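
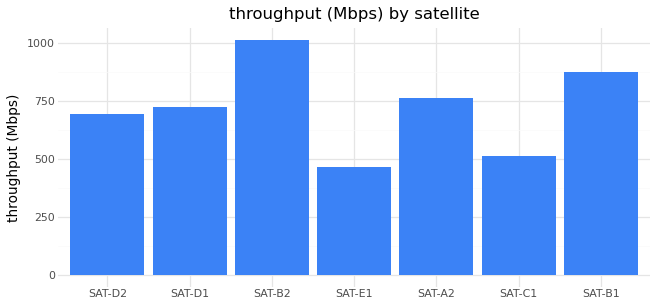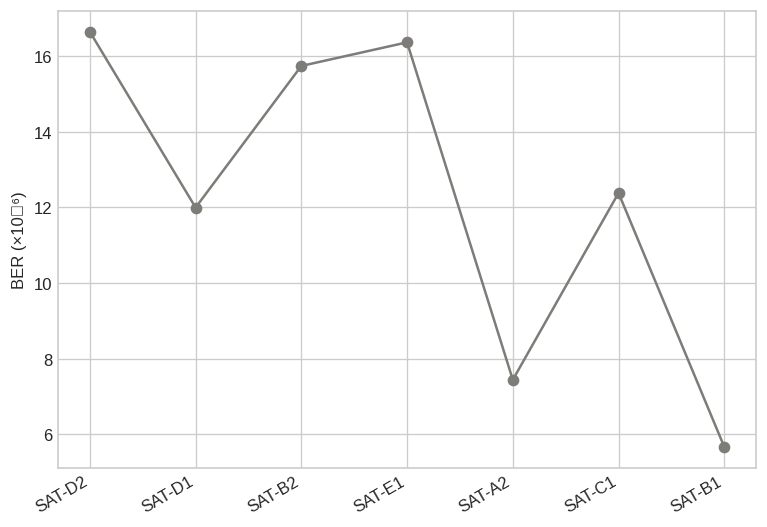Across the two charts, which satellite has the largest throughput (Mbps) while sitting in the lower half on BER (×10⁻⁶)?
SAT-B1

Chart 2 median BER (×10⁻⁶) ≈ 12; below-median satellites: SAT-D1, SAT-A2, SAT-B1. Among those, SAT-B1 has the highest throughput (Mbps) (≈ 900).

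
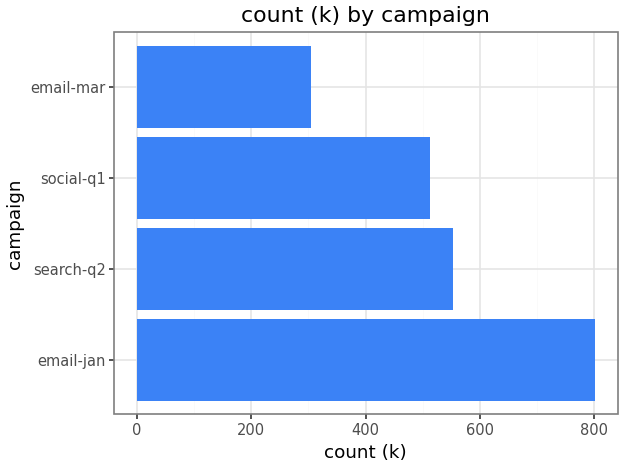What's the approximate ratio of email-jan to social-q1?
≈ 1.6×

email-jan ≈ 800, social-q1 ≈ 500; 800/500 ≈ 1.6.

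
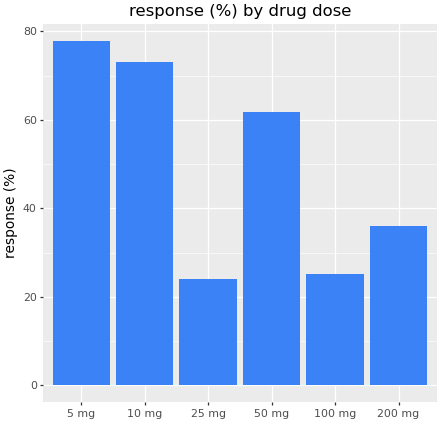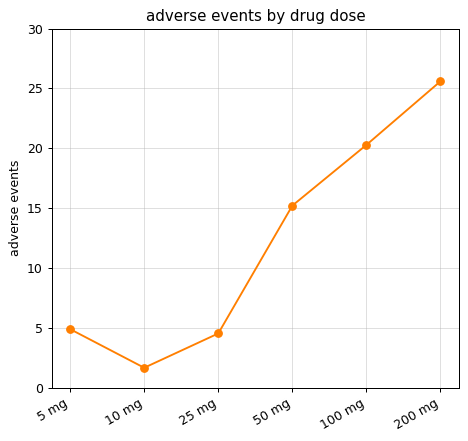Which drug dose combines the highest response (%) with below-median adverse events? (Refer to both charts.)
5 mg

Chart 2 median adverse events ≈ 10; below-median drug doses: 5 mg, 10 mg, 25 mg. Among those, 5 mg has the highest response (%) (≈ 80).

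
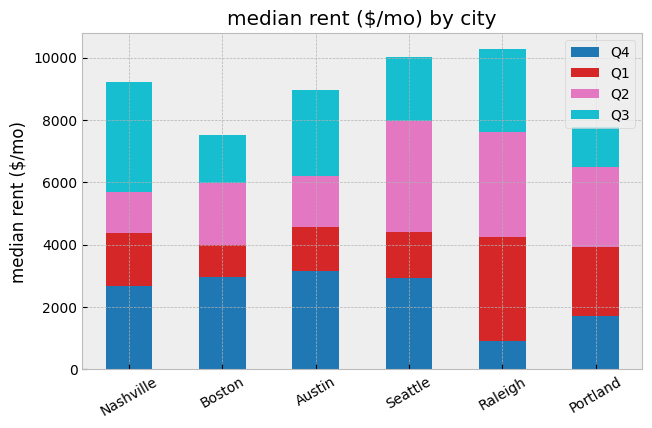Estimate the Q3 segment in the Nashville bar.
Q3 top ≈ 9000, bottom ≈ 6000; segment ≈ 3000.

≈ 3000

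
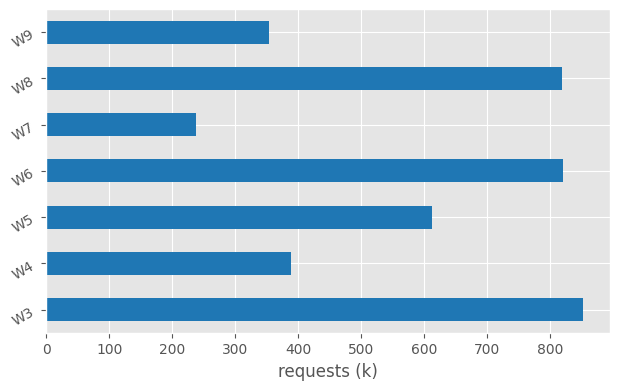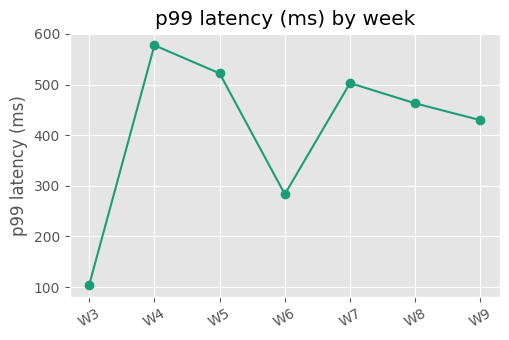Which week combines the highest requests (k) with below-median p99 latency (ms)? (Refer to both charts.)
W3

Chart 2 median p99 latency (ms) ≈ 500; below-median weeks: W3, W6, W9. Among those, W3 has the highest requests (k) (≈ 900).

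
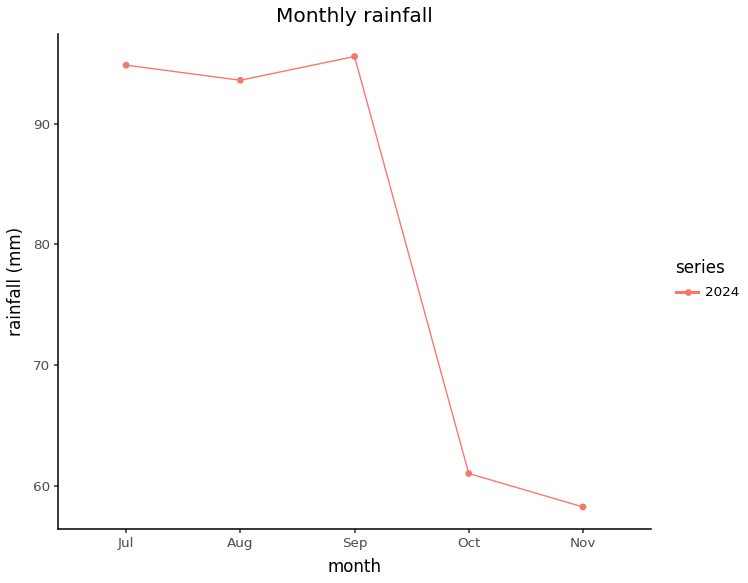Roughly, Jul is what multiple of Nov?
Jul ≈ 95, Nov ≈ 60; 95/60 ≈ 1.58.

≈ 1.58×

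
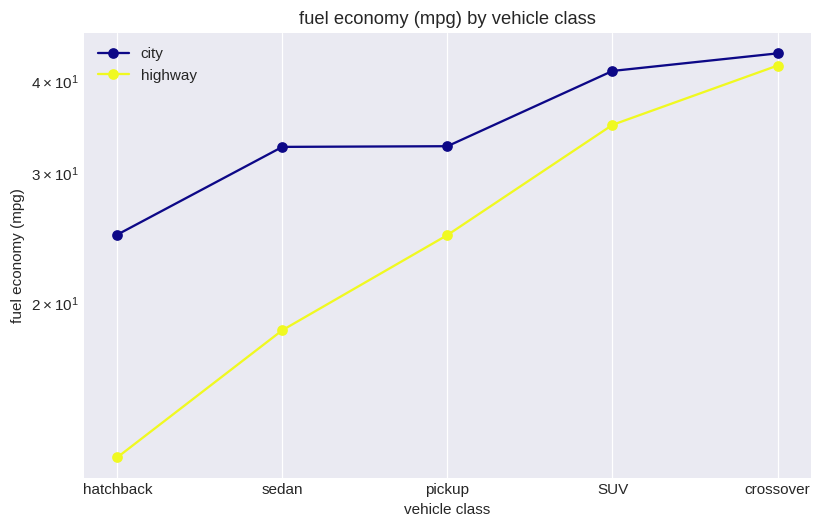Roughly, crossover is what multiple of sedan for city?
crossover ≈ 45, sedan ≈ 35; 45/35 ≈ 1.29.

≈ 1.29×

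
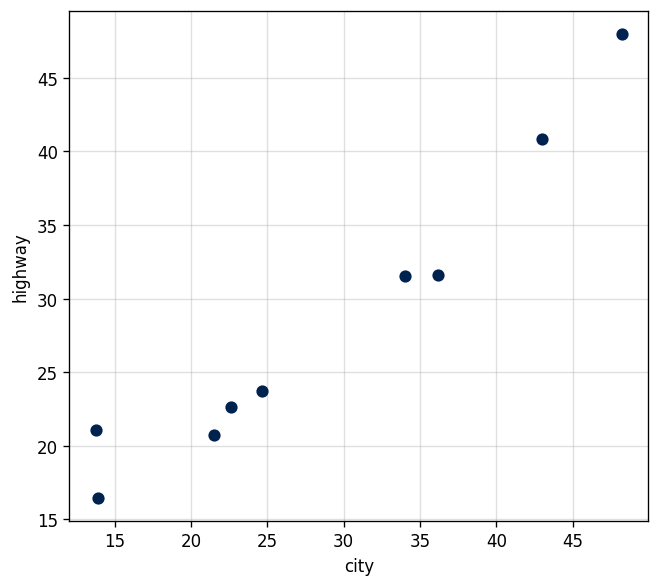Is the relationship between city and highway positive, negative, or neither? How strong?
positive, strong

Points are positively correlated; strong (|r| ≈ 1.0).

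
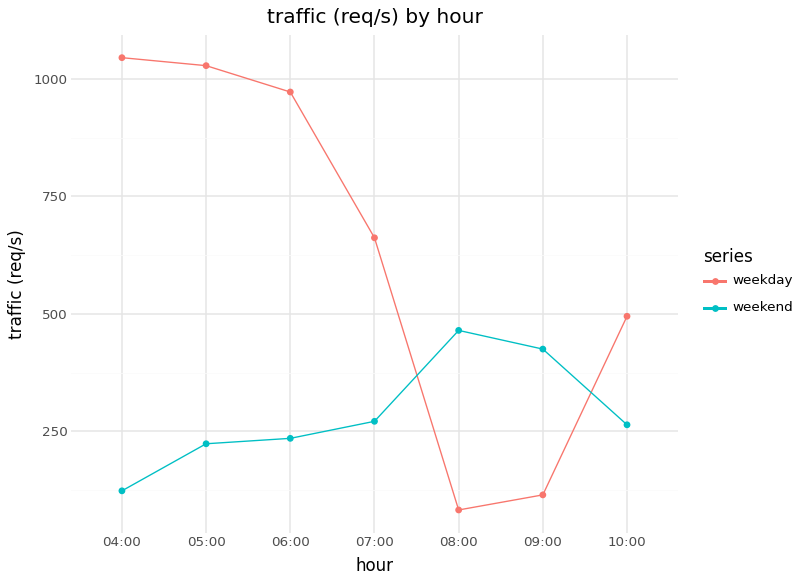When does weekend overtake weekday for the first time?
07:00: weekend ≈ 300 vs weekday ≈ 700 (not yet); 08:00: weekend ≈ 500 vs weekday ≈ 100 (first crossover).

08:00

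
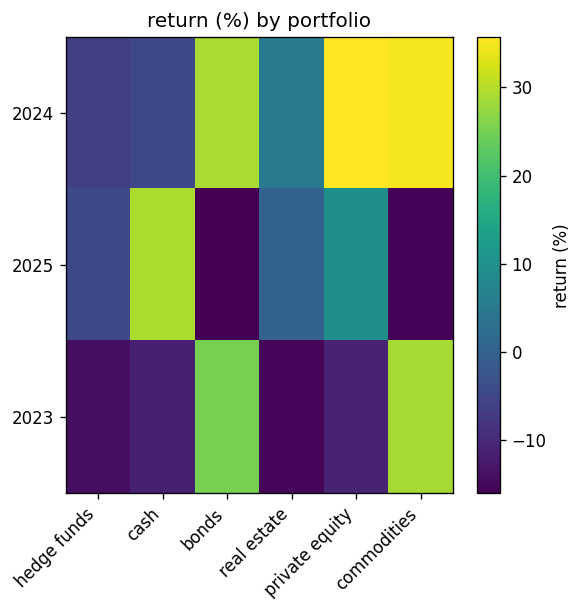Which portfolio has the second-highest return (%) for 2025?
private equity

Top 3 for 2025: cash ≈ 30, private equity ≈ 10, real estate ≈ 0.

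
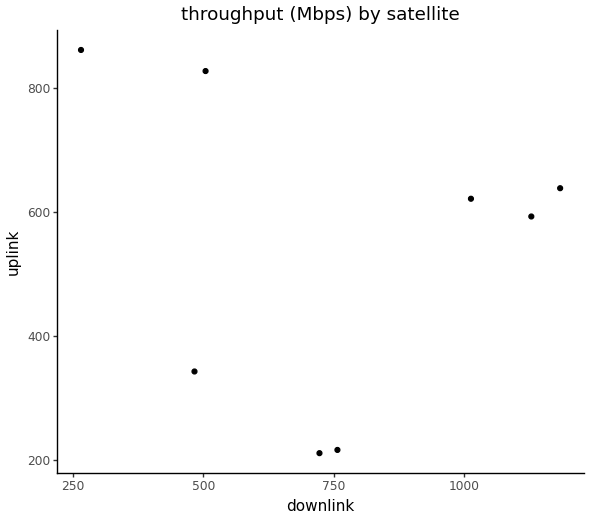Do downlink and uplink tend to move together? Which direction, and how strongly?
no clear correlation

Points are roughly uncorrelated; weak (|r| ≈ 0.1).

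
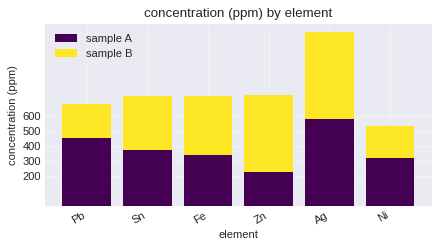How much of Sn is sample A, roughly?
sample A top ≈ 400, bottom ≈ 0; segment ≈ 400.

≈ 400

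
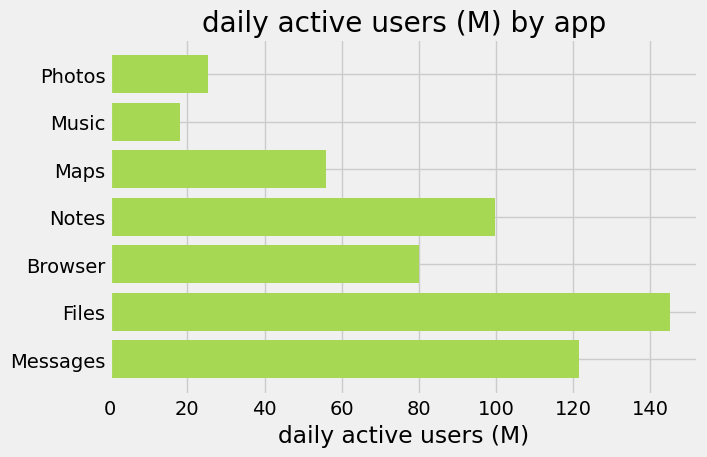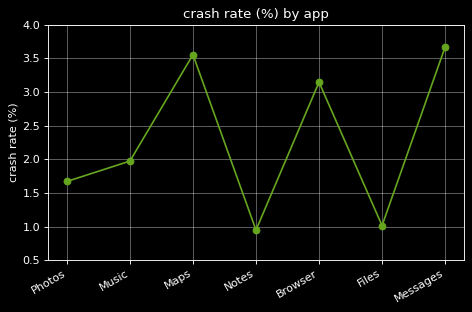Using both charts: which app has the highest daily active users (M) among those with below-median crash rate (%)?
Chart 2 median crash rate (%) ≈ 2; below-median apps: Photos, Notes, Files. Among those, Files has the highest daily active users (M) (≈ 140).

Files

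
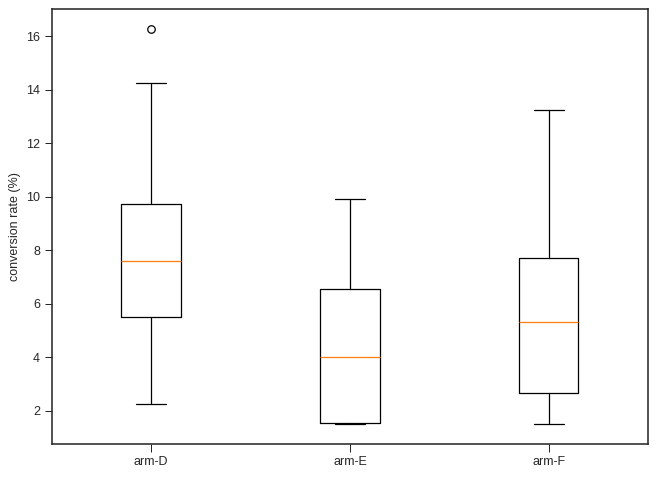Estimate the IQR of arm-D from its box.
≈ 4.0

Q3 ≈ 9.5, Q1 ≈ 5.5; IQR ≈ 4.0.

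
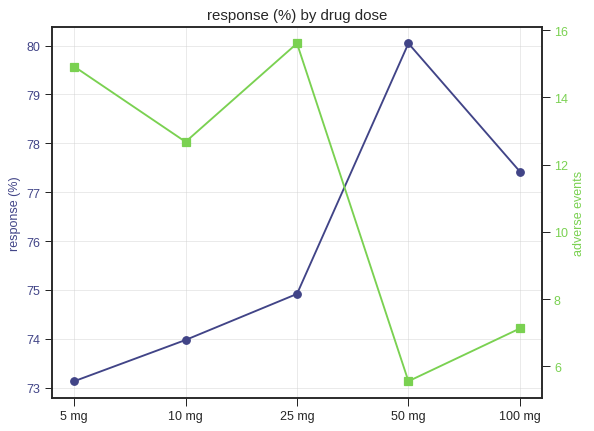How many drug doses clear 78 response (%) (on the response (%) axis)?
1

Above 78: 50 mg.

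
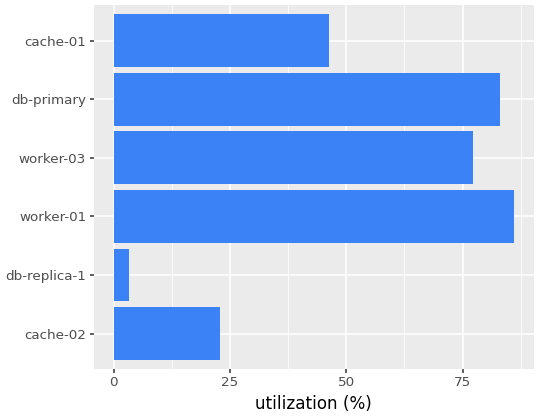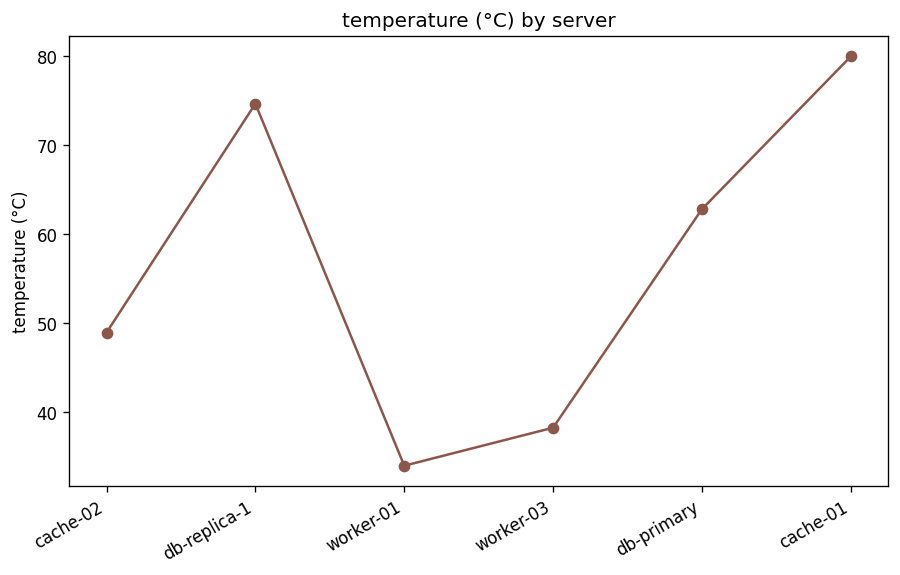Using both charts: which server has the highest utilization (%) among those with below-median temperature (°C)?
Chart 2 median temperature (°C) ≈ 60; below-median servers: cache-02, worker-01, worker-03. Among those, worker-01 has the highest utilization (%) (≈ 90).

worker-01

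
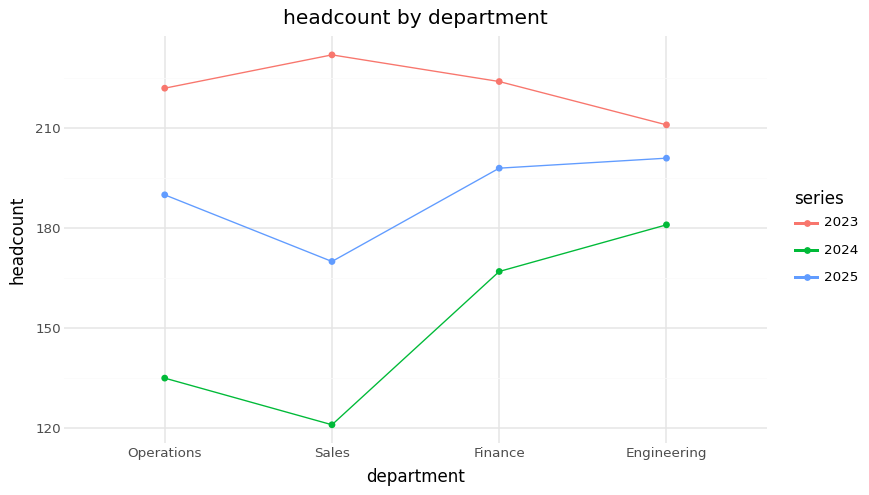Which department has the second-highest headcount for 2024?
Finance

Top 3 for 2024: Engineering ≈ 180, Finance ≈ 170, Operations ≈ 140.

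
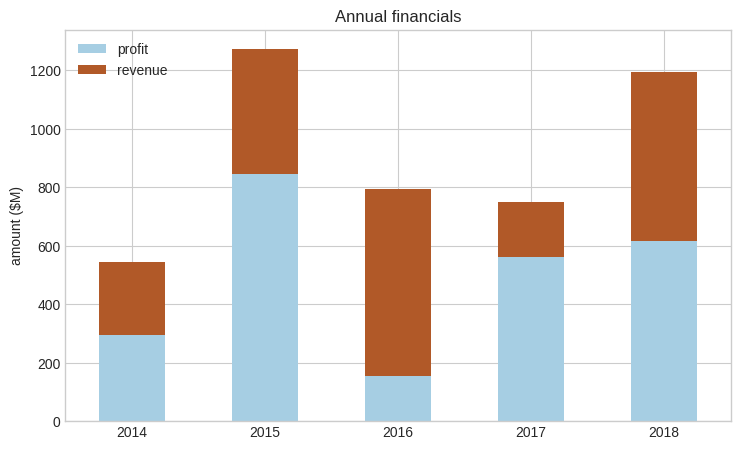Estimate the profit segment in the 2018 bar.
≈ 600

profit top ≈ 600, bottom ≈ 0; segment ≈ 600.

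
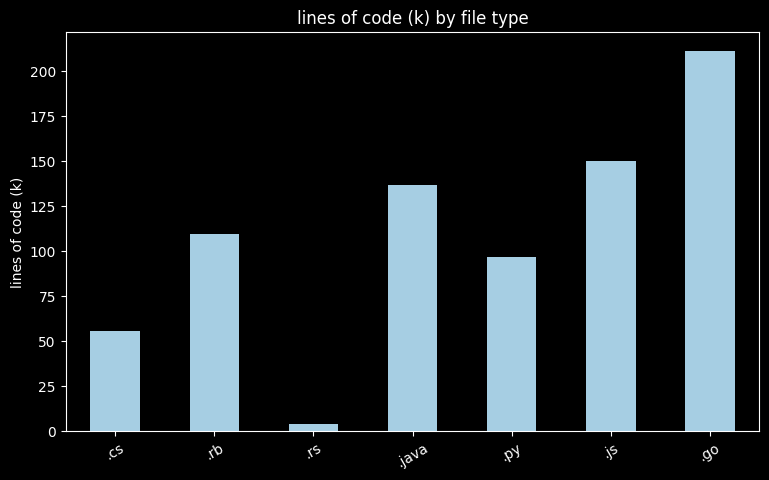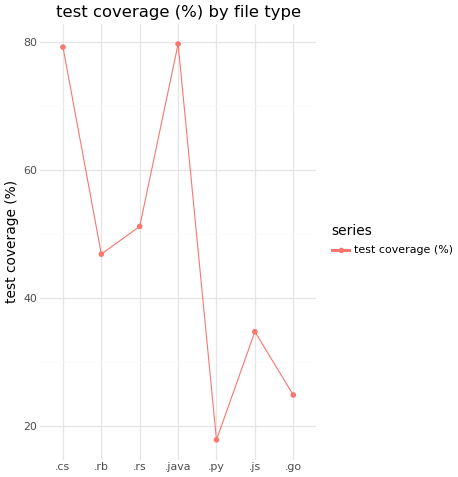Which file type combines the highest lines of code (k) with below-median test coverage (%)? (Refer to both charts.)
.go

Chart 2 median test coverage (%) ≈ 50; below-median file types: .py, .js, .go. Among those, .go has the highest lines of code (k) (≈ 220).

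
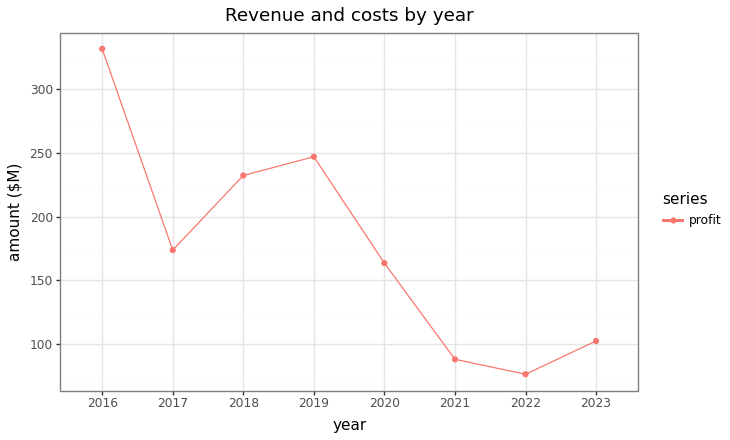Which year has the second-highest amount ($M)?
2019

Top 3: 2016 ≈ 325, 2019 ≈ 250, 2018 ≈ 225.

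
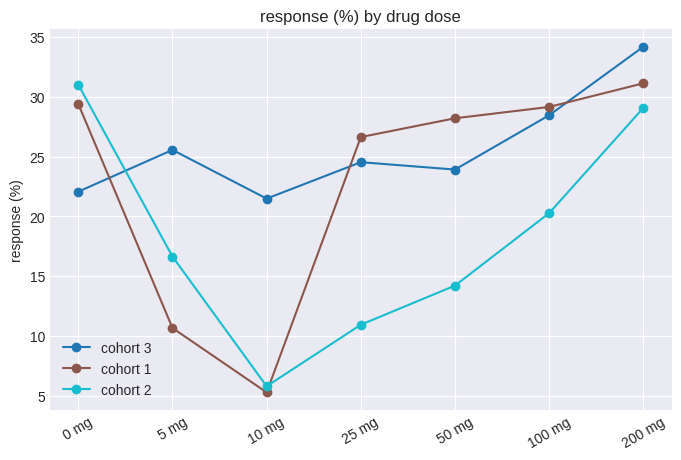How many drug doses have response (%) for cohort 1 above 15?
5

Above 15: 0 mg, 25 mg, 50 mg, 100 mg, 200 mg.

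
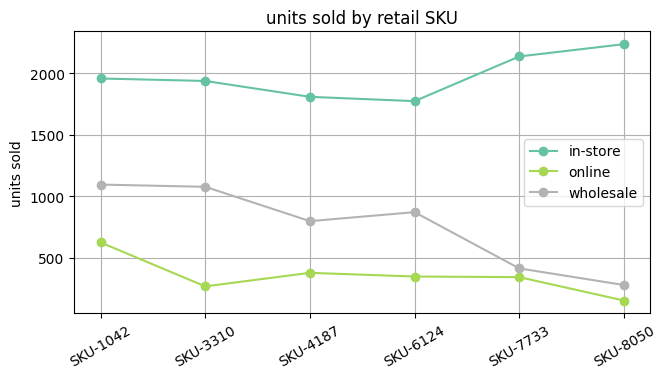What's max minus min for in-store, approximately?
Max SKU-8050 ≈ 2200, min SKU-6124 ≈ 1800; range ≈ 400.

≈ 400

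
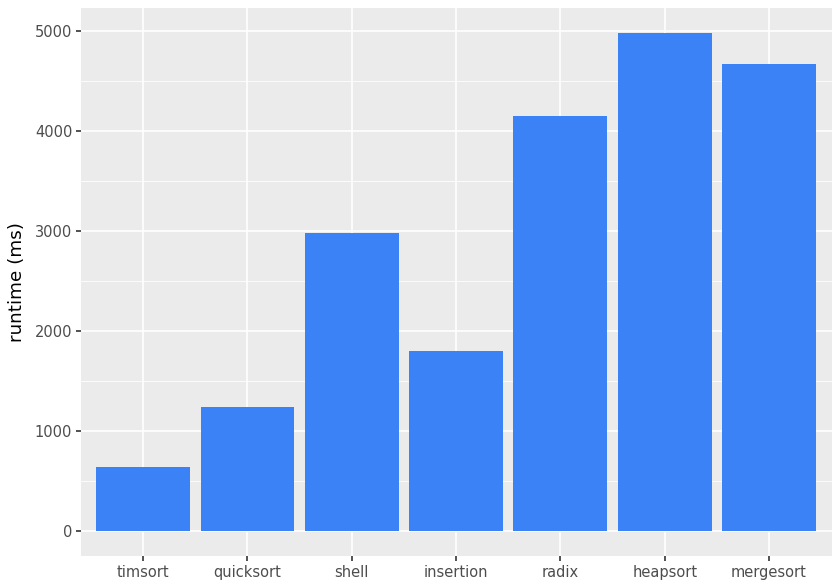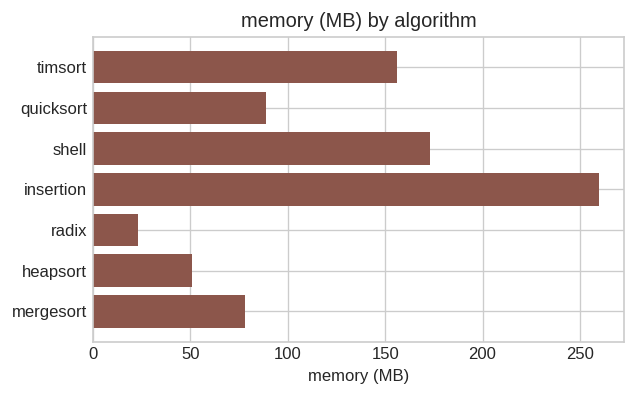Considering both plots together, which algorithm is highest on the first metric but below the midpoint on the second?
Chart 2 median memory (MB) ≈ 100; below-median algorithms: radix, heapsort, mergesort. Among those, heapsort has the highest runtime (ms) (≈ 5000).

heapsort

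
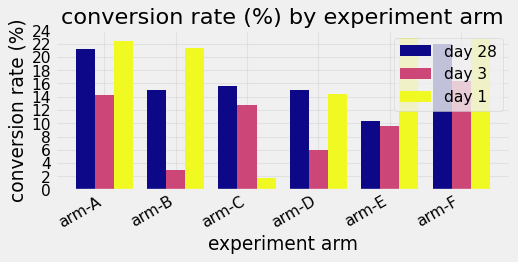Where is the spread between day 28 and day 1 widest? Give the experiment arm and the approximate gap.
arm-C: day 28 ≈ 16, day 1 ≈ 2 → gap ≈ 14. Next-largest (arm-E) is only ≈ 12.

arm-C, ≈ 14 %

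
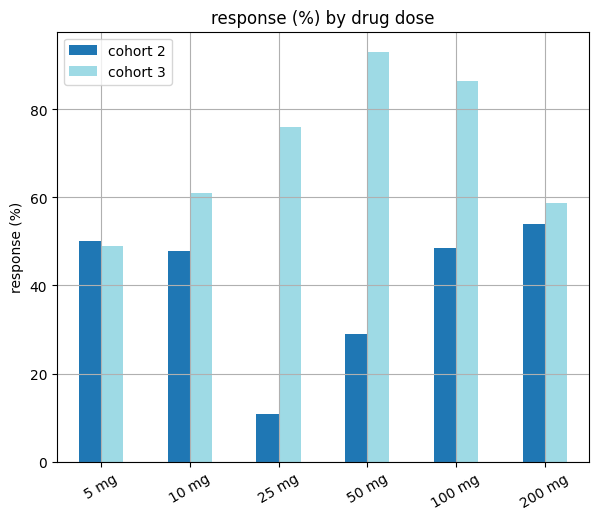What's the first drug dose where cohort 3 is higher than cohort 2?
5 mg: cohort 3 ≈ 50 vs cohort 2 ≈ 50 (not yet); 10 mg: cohort 3 ≈ 60 vs cohort 2 ≈ 50 (first crossover).

10 mg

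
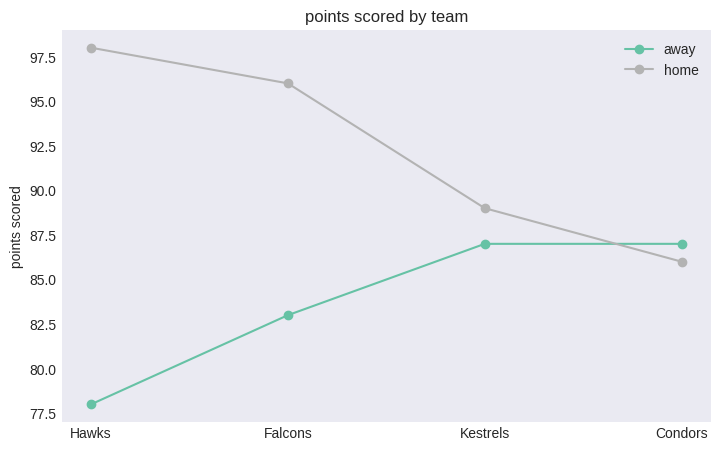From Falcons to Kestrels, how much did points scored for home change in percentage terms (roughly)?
≈ -8.3%

Falcons ≈ 96, Kestrels ≈ 88; (88 − 96) / 96 ≈ -8.3%.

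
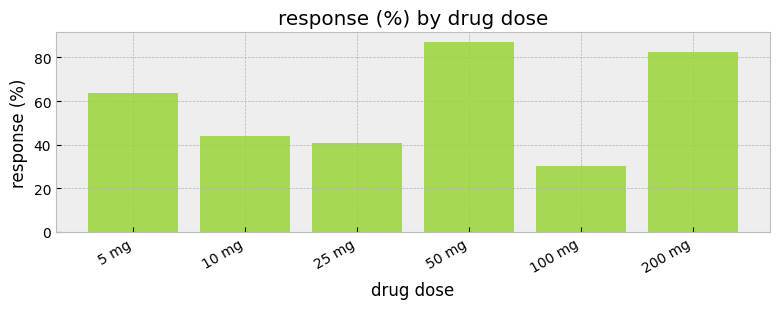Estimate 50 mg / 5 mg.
≈ 1.5×

50 mg ≈ 90, 5 mg ≈ 60; 90/60 ≈ 1.5.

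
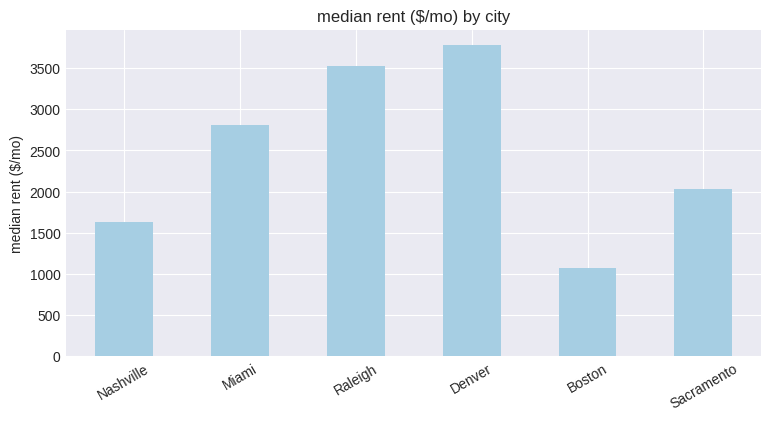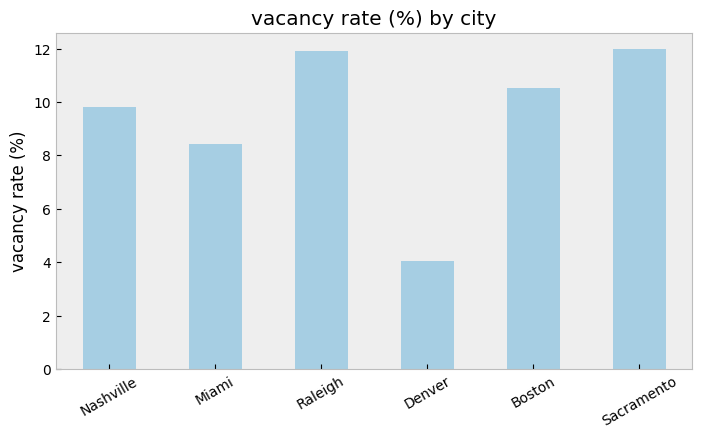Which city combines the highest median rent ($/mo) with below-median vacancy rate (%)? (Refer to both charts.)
Denver

Chart 2 median vacancy rate (%) ≈ 10; below-median cities: Nashville, Miami, Denver. Among those, Denver has the highest median rent ($/mo) (≈ 4000).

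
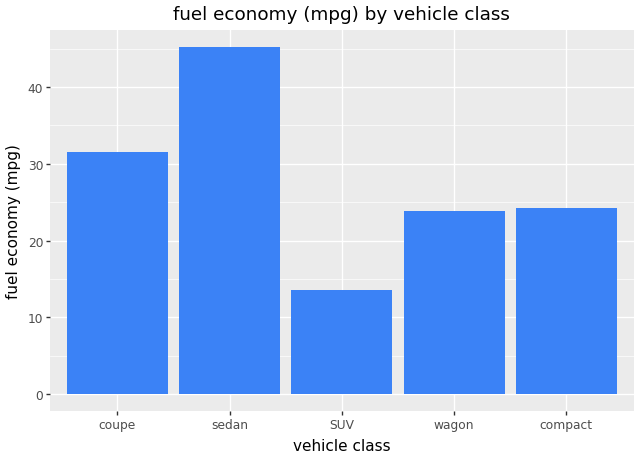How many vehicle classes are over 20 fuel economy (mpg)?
Above 20: coupe, sedan, wagon, compact.

4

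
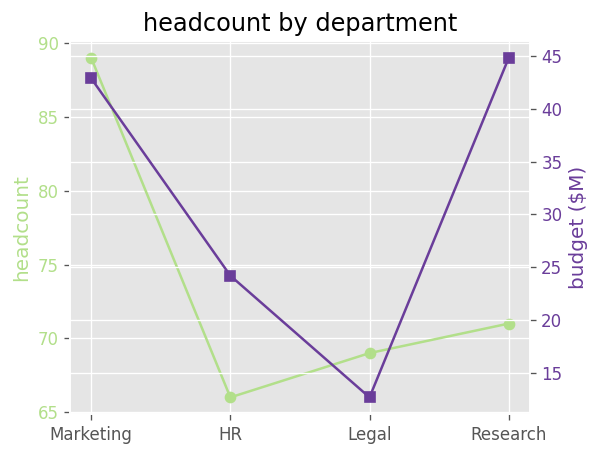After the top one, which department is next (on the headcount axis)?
Top 3 (on the headcount axis): Marketing ≈ 88, Research ≈ 72, Legal ≈ 68.

Research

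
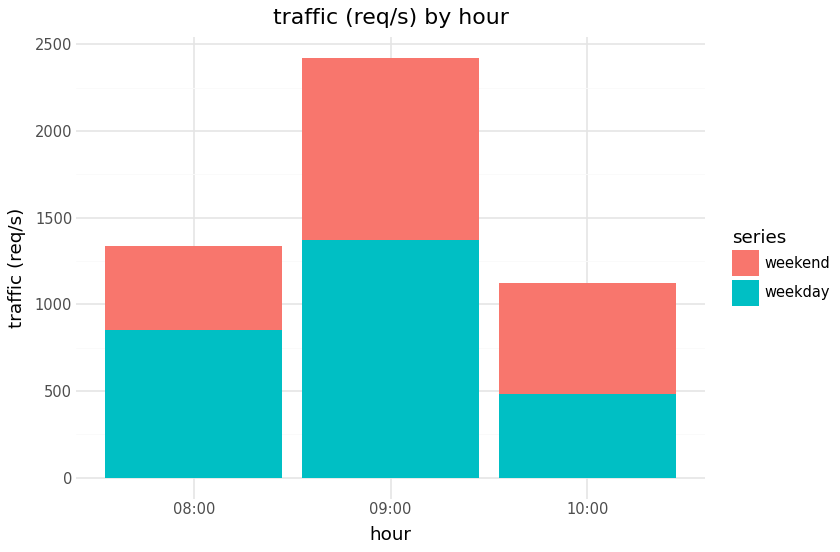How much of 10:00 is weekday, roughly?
weekday top ≈ 500, bottom ≈ 0; segment ≈ 500.

≈ 500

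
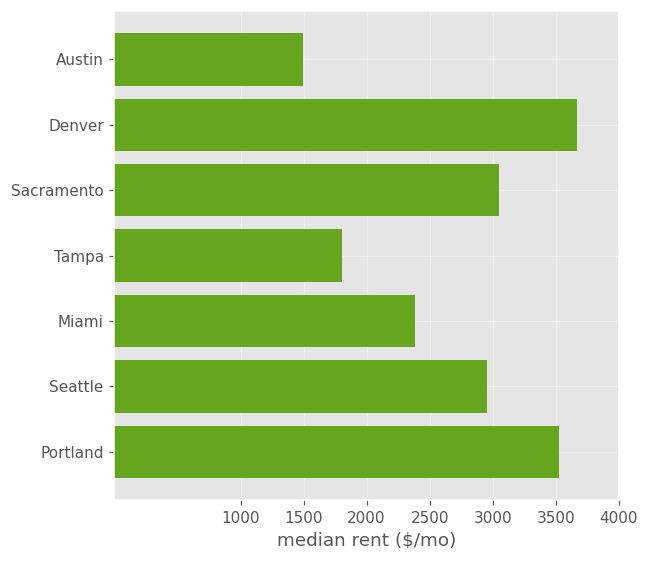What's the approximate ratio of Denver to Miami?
≈ 1.4×

Denver ≈ 3500, Miami ≈ 2500; 3500/2500 ≈ 1.4.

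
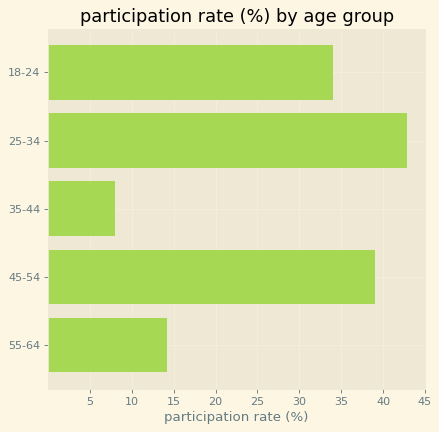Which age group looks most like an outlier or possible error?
35-44 ≈ 10; the rest sit between ≈ 15 and ≈ 45.

35-44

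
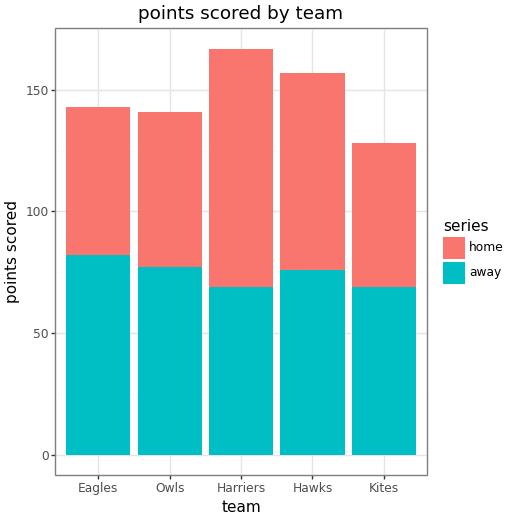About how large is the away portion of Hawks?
≈ 80

away top ≈ 80, bottom ≈ 0; segment ≈ 80.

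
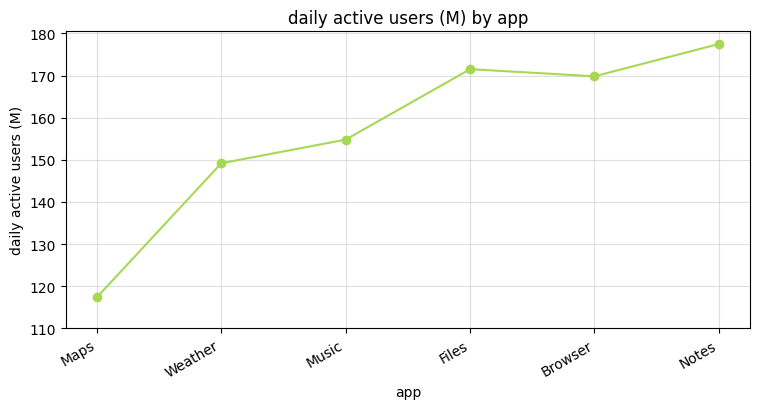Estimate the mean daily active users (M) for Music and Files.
(150 + 170) / 2 ≈ 160.

≈ 160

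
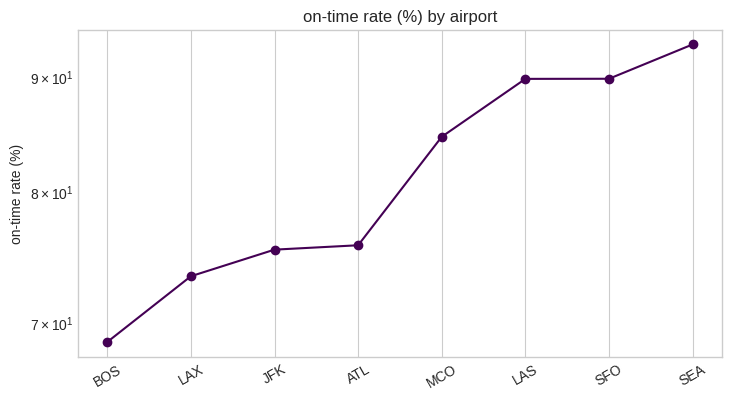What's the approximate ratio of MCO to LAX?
≈ 1.13×

MCO ≈ 85, LAX ≈ 75; 85/75 ≈ 1.13.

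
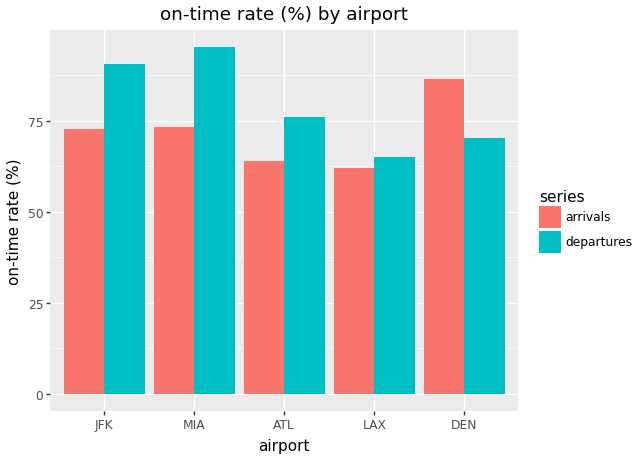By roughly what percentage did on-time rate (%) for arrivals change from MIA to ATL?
≈ -14.3%

MIA ≈ 70, ATL ≈ 60; (60 − 70) / 70 ≈ -14.3%.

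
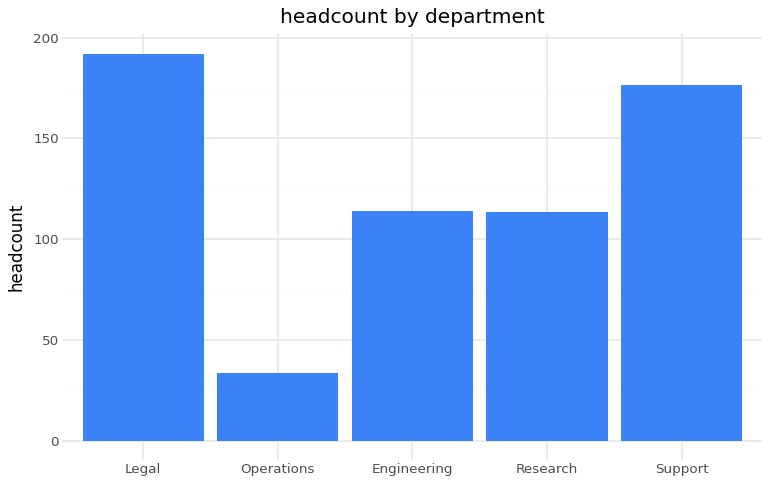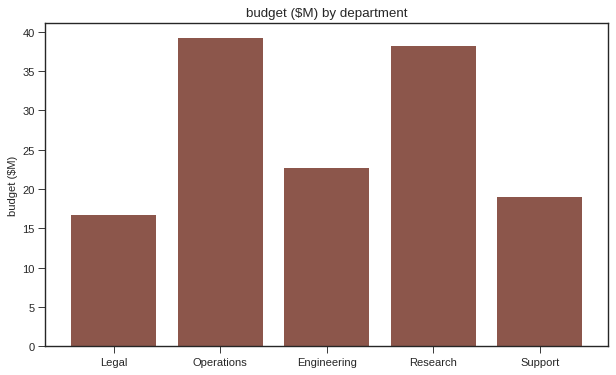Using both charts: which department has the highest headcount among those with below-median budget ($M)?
Chart 2 median budget ($M) ≈ 25; below-median departments: Legal, Support. Among those, Legal has the highest headcount (≈ 200).

Legal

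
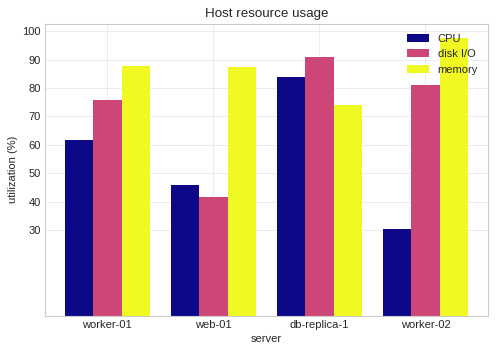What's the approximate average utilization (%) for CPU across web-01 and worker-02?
≈ 40

(50 + 30) / 2 ≈ 40.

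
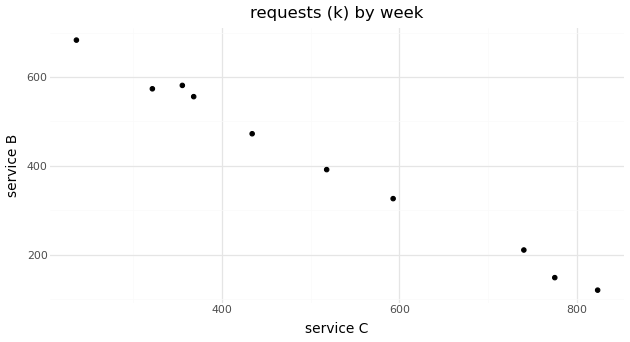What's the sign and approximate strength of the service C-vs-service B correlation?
negative, strong

Points are negatively correlated; strong (|r| ≈ 1.0).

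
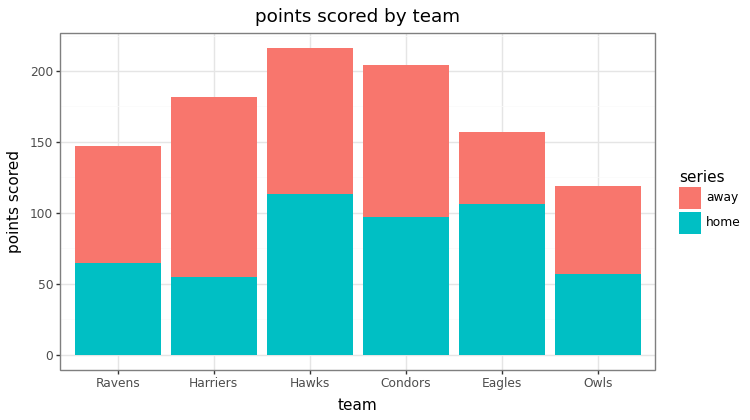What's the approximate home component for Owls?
home top ≈ 60, bottom ≈ 0; segment ≈ 60.

≈ 60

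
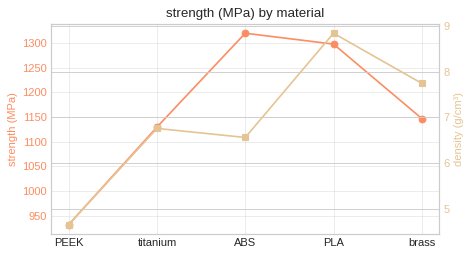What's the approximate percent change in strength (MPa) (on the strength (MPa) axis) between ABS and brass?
≈ -11.5%

ABS ≈ 1300, brass ≈ 1150; (1150 − 1300) / 1300 ≈ -11.5%.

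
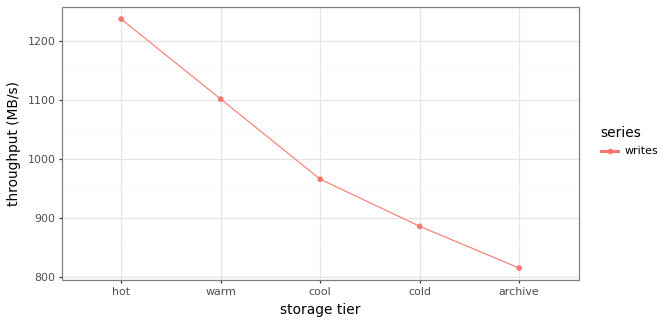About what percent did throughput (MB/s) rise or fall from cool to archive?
≈ -15.8%

cool ≈ 950, archive ≈ 800; (800 − 950) / 950 ≈ -15.8%.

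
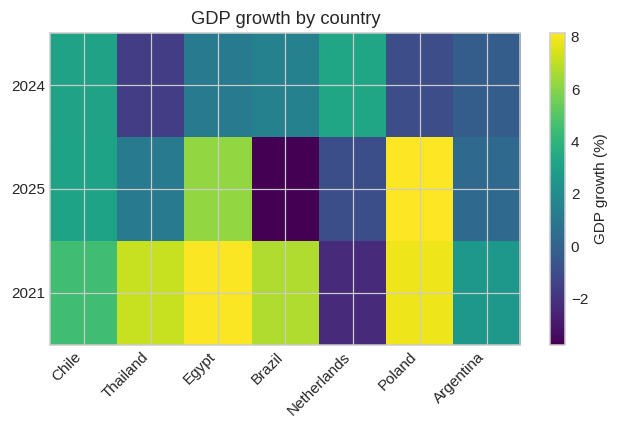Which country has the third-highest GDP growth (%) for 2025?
Chile

Top 4 for 2025: Poland ≈ 8, Egypt ≈ 6, Chile ≈ 3, Thailand ≈ 1.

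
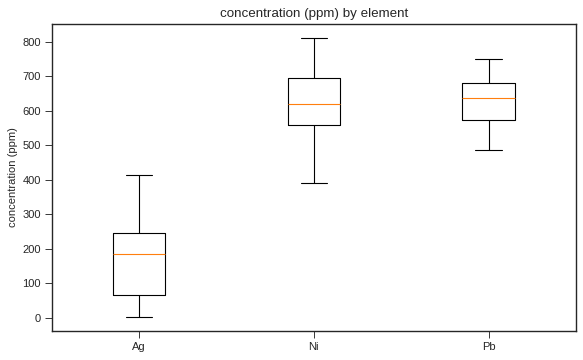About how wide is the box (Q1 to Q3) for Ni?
Q3 ≈ 700, Q1 ≈ 550; IQR ≈ 150.

≈ 150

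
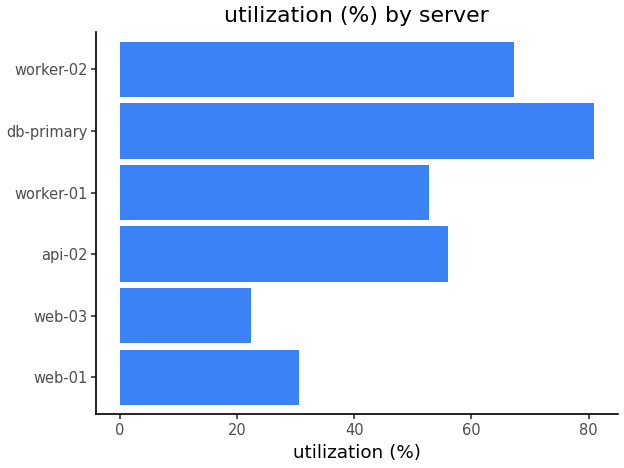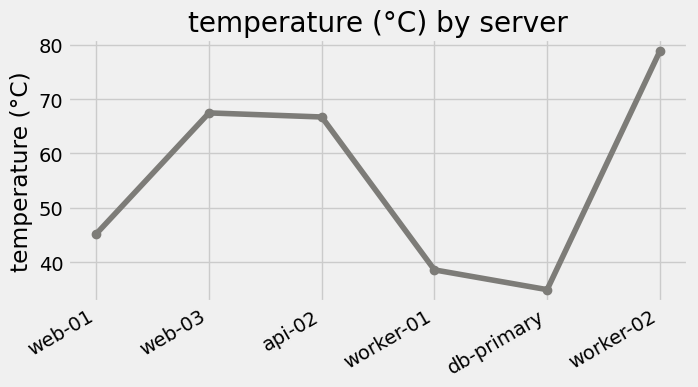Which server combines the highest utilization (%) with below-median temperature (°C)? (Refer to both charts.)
Chart 2 median temperature (°C) ≈ 60; below-median servers: web-01, worker-01, db-primary. Among those, db-primary has the highest utilization (%) (≈ 80).

db-primary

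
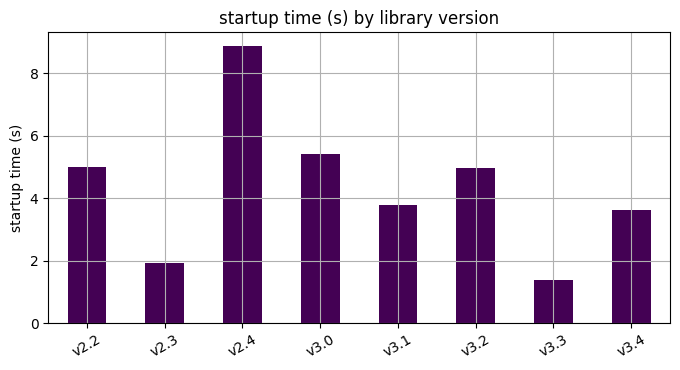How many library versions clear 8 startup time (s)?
1

Above 8: v2.4.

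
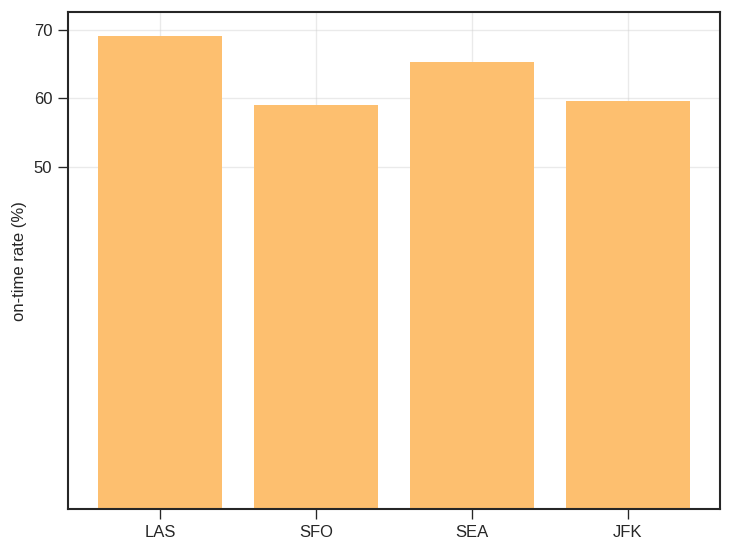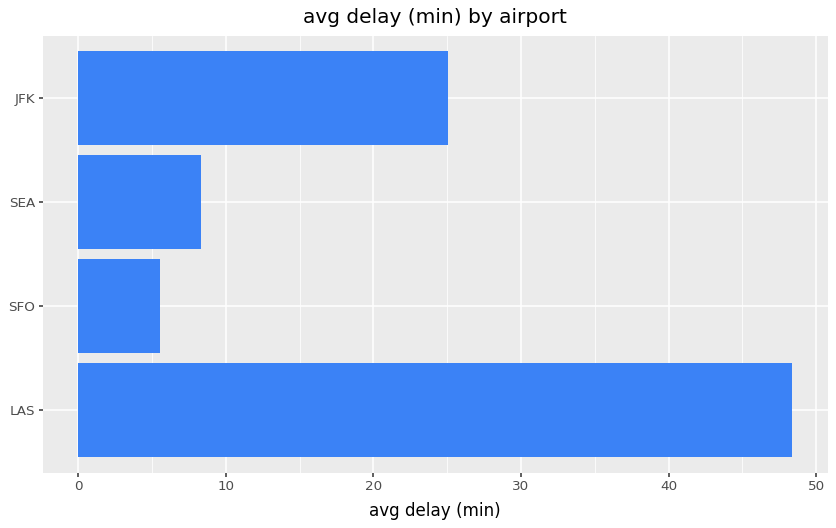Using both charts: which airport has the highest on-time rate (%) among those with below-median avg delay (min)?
SEA

Chart 2 median avg delay (min) ≈ 15; below-median airports: SFO, SEA. Among those, SEA has the highest on-time rate (%) (≈ 70).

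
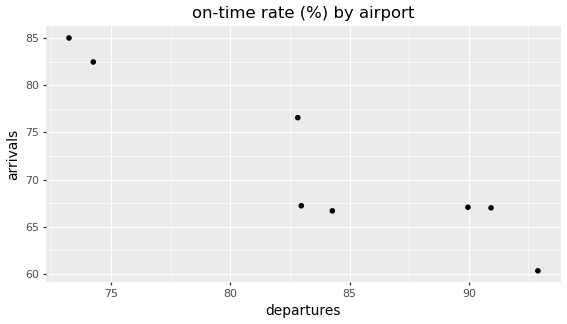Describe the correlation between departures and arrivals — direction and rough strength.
Points are negatively correlated; strong (|r| ≈ 0.9).

negative, strong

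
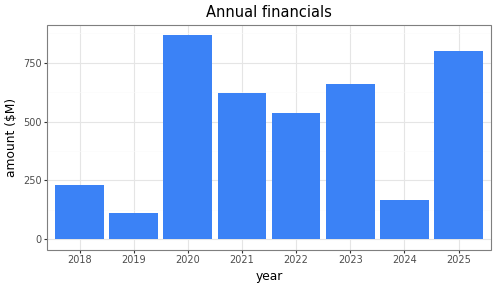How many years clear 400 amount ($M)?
5

Above 400: 2020, 2021, 2022, 2023, 2025.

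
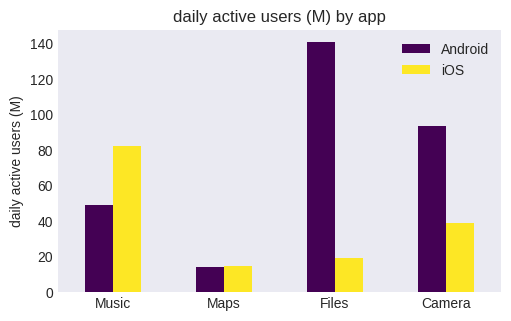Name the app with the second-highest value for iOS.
Top 3 for iOS: Music ≈ 80, Camera ≈ 40, Files ≈ 20.

Camera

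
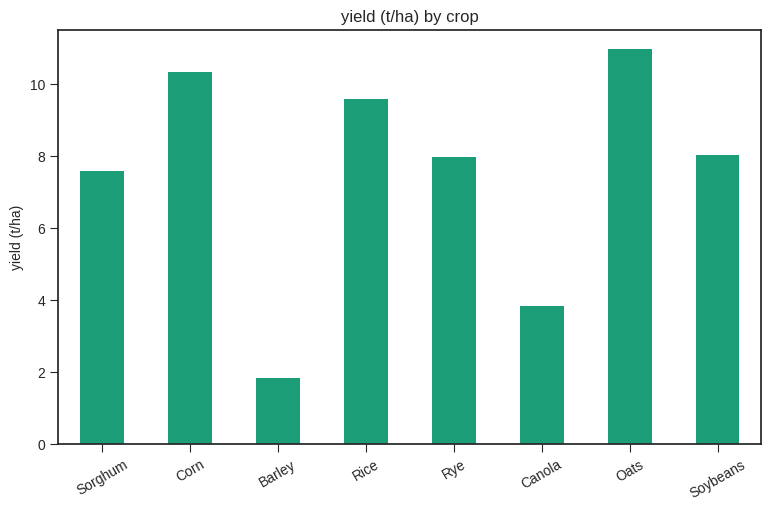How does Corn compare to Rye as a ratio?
Corn ≈ 10, Rye ≈ 8; 10/8 ≈ 1.25.

≈ 1.25×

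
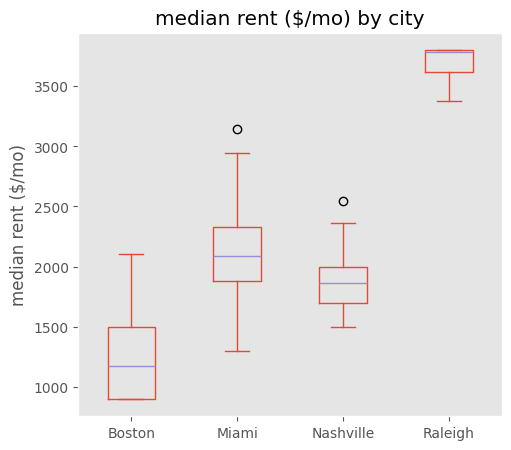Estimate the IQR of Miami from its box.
≈ 500

Q3 ≈ 2500, Q1 ≈ 2000; IQR ≈ 500.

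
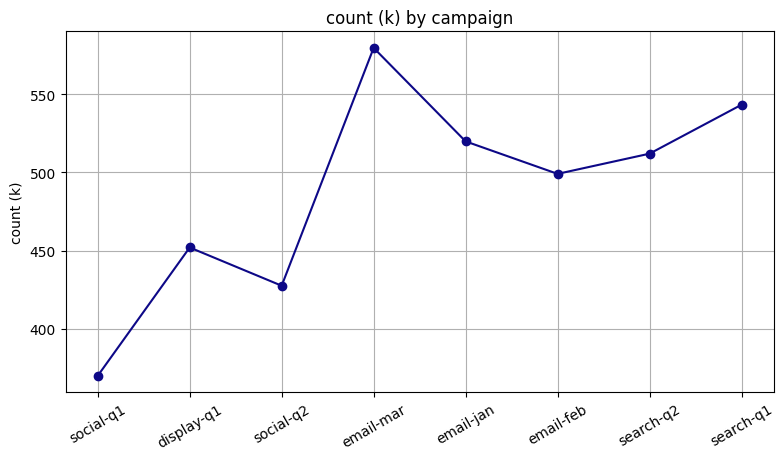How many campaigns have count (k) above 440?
6

Above 440: display-q1, email-mar, email-jan, email-feb, search-q2, search-q1.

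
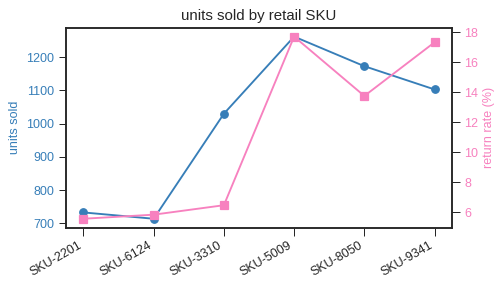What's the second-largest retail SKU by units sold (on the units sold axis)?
SKU-8050

Top 3 (on the units sold axis): SKU-5009 ≈ 1250, SKU-8050 ≈ 1150, SKU-9341 ≈ 1100.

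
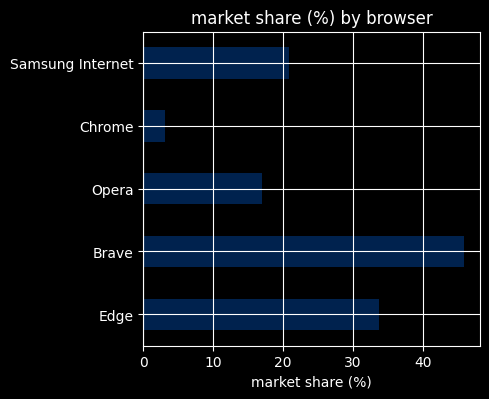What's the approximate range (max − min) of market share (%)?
Max Brave ≈ 45, min Chrome ≈ 5; range ≈ 40.

≈ 40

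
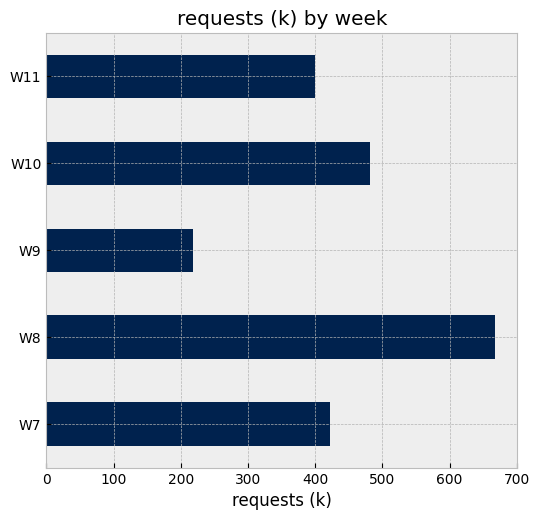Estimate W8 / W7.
≈ 1.75×

W8 ≈ 700, W7 ≈ 400; 700/400 ≈ 1.75.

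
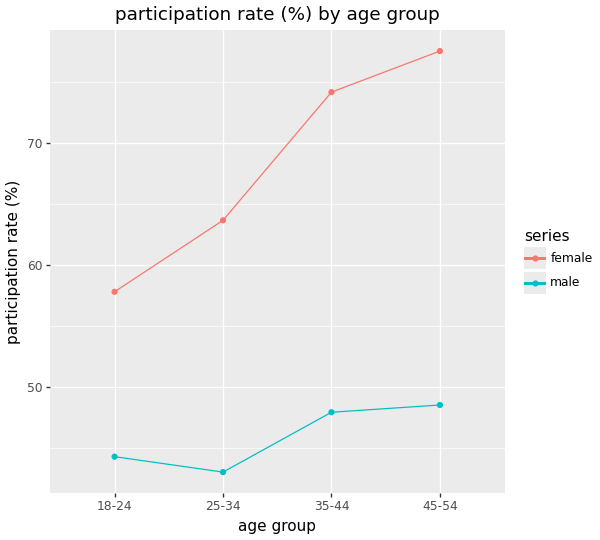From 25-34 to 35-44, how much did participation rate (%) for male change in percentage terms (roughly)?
≈ +11.1%

25-34 ≈ 45, 35-44 ≈ 50; (50 − 45) / 45 ≈ +11.1%.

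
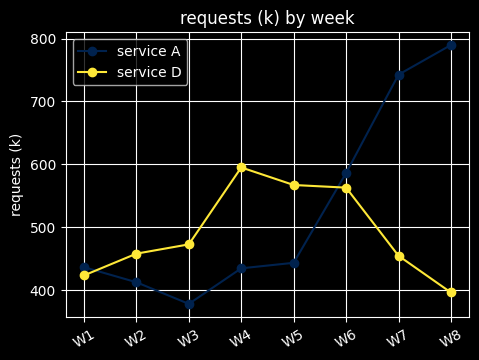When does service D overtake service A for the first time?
W2

W1: service D ≈ 400 vs service A ≈ 450 (not yet); W2: service D ≈ 450 vs service A ≈ 400 (first crossover).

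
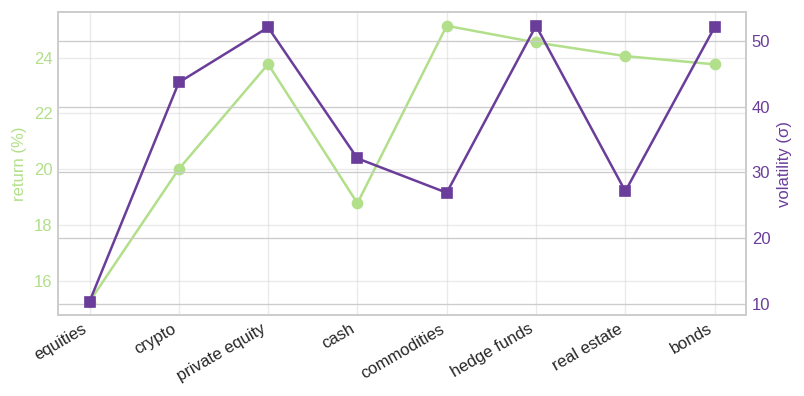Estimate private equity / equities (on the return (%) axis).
private equity ≈ 24, equities ≈ 15; 24/15 ≈ 1.6.

≈ 1.6×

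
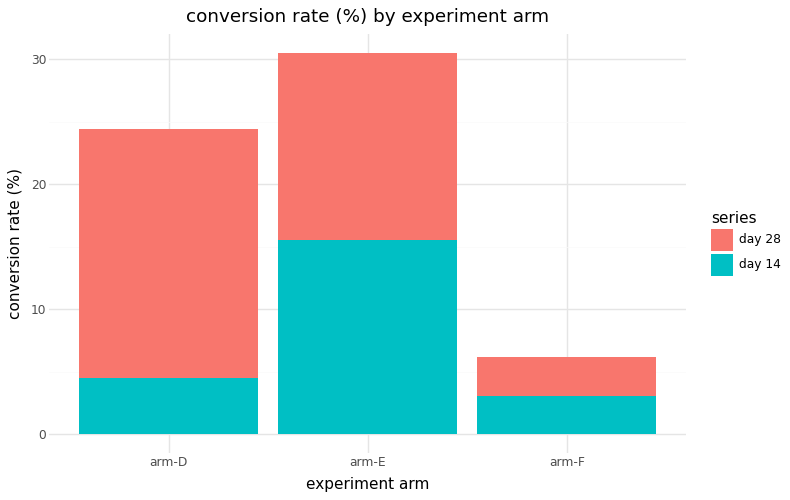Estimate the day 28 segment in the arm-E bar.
≈ 15

day 28 top ≈ 30, bottom ≈ 15; segment ≈ 15.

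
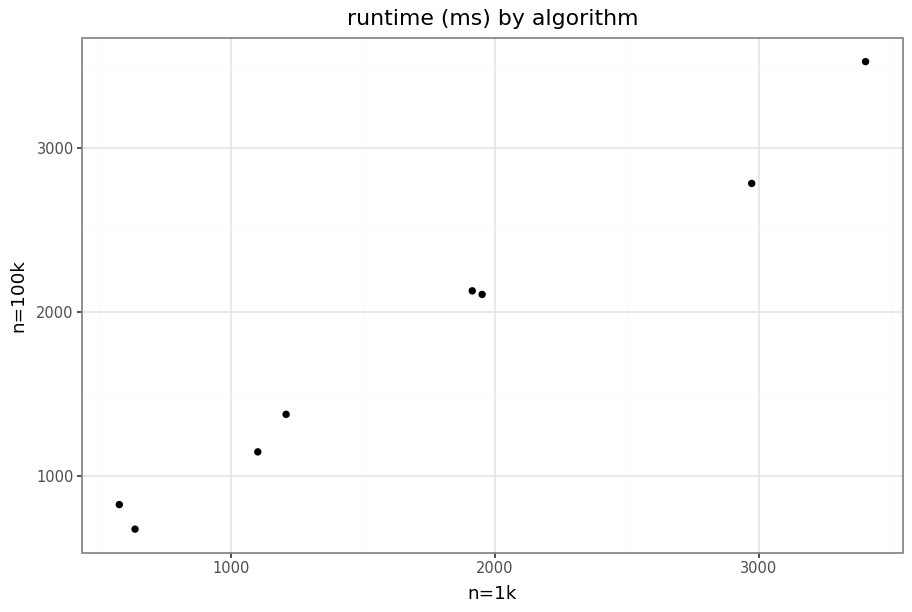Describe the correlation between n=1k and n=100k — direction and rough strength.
Points are positively correlated; strong (|r| ≈ 1.0).

positive, strong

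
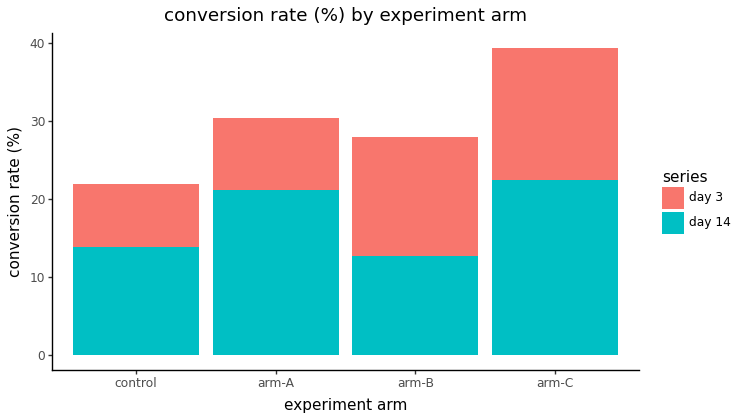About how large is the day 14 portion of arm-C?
≈ 20

day 14 top ≈ 20, bottom ≈ 0; segment ≈ 20.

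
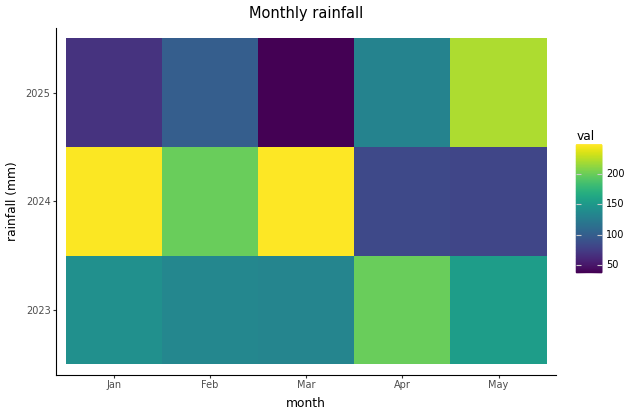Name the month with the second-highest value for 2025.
Top 3 for 2025: May ≈ 220, Apr ≈ 140, Feb ≈ 100.

Apr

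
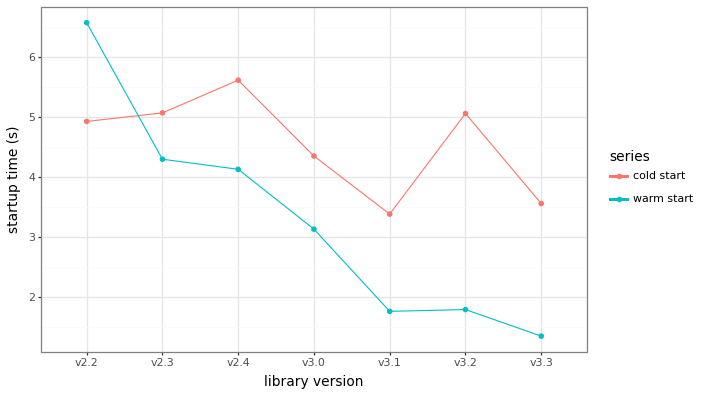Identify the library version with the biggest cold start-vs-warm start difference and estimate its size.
v3.2: cold start ≈ 5.0, warm start ≈ 2.0 → gap ≈ 3.0. Next-largest (v3.3) is only ≈ 2.0.

v3.2, ≈ 3.0 s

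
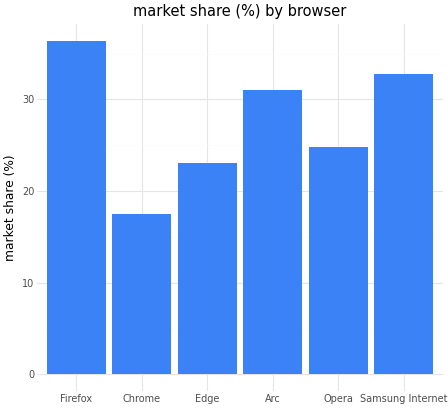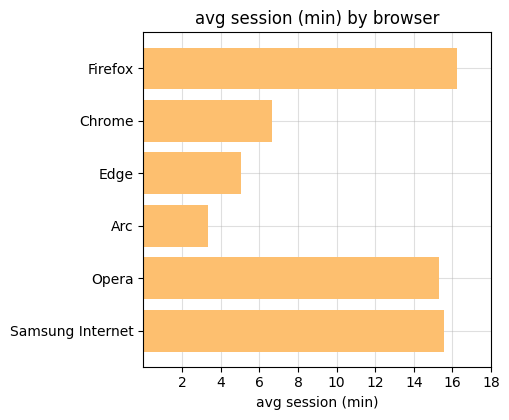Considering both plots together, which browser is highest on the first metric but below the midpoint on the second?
Chart 2 median avg session (min) ≈ 10; below-median browsers: Chrome, Edge, Arc. Among those, Arc has the highest market share (%) (≈ 30).

Arc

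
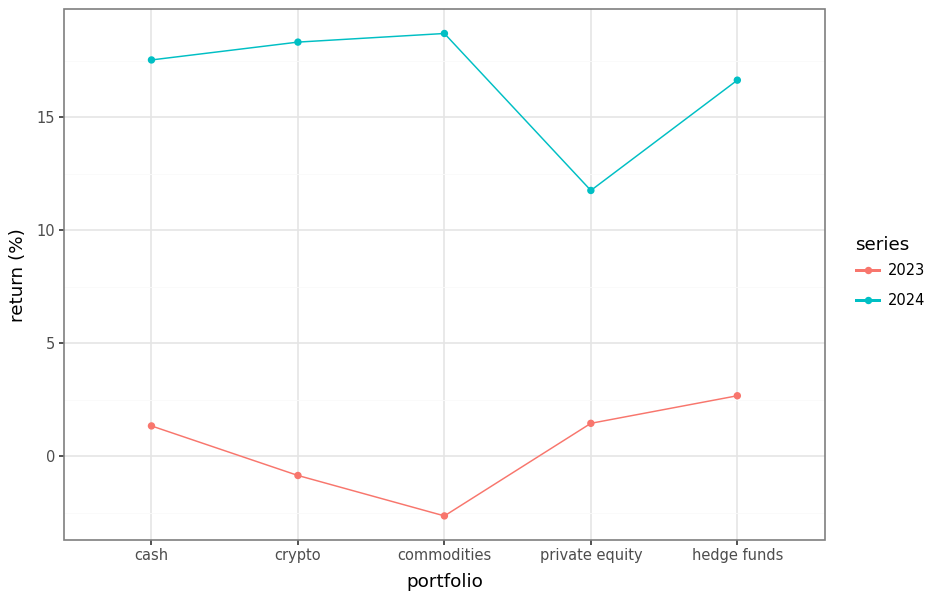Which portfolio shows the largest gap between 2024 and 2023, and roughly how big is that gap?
commodities: 2024 ≈ 18, 2023 ≈ -2 → gap ≈ 20. Next-largest (crypto) is only ≈ 18.

commodities, ≈ 20 %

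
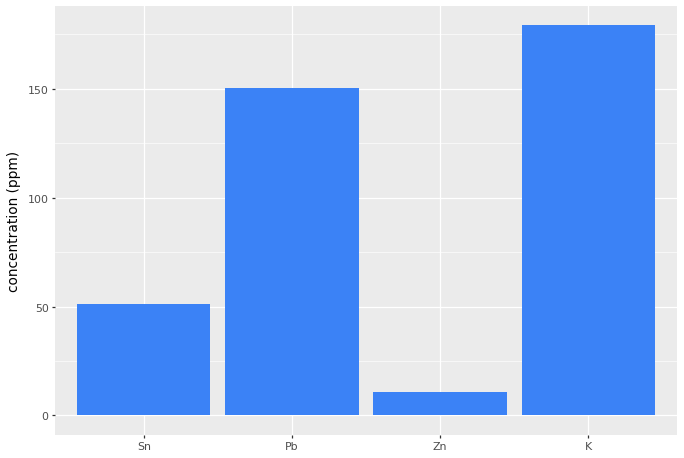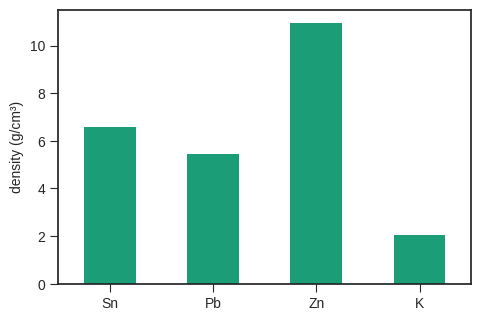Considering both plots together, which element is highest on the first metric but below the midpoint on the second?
Chart 2 median density (g/cm³) ≈ 6; below-median elements: Pb, K. Among those, K has the highest concentration (ppm) (≈ 180).

K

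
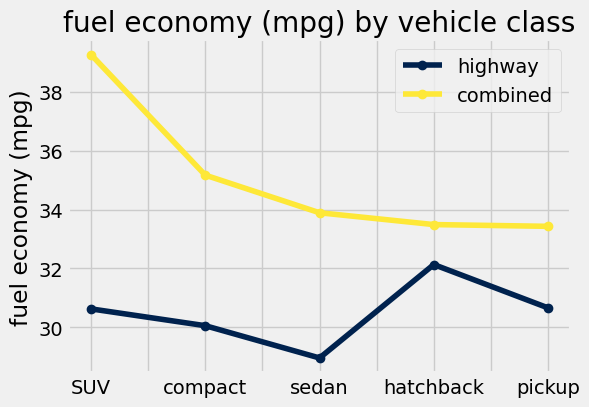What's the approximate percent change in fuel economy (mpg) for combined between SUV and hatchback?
≈ -15.4%

SUV ≈ 39, hatchback ≈ 33; (33 − 39) / 39 ≈ -15.4%.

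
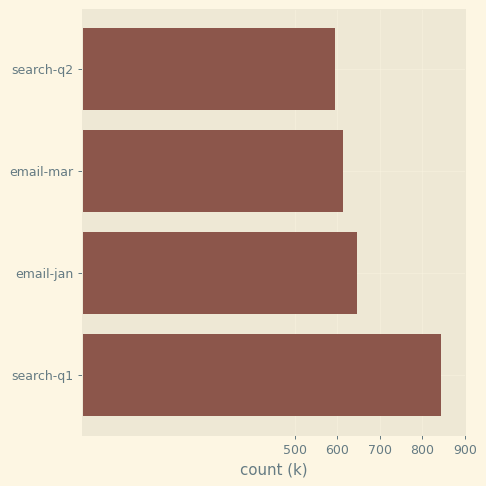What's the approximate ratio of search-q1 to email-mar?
≈ 1.33×

search-q1 ≈ 800, email-mar ≈ 600; 800/600 ≈ 1.33.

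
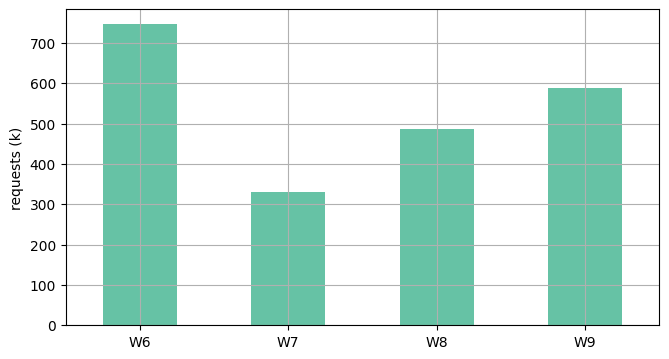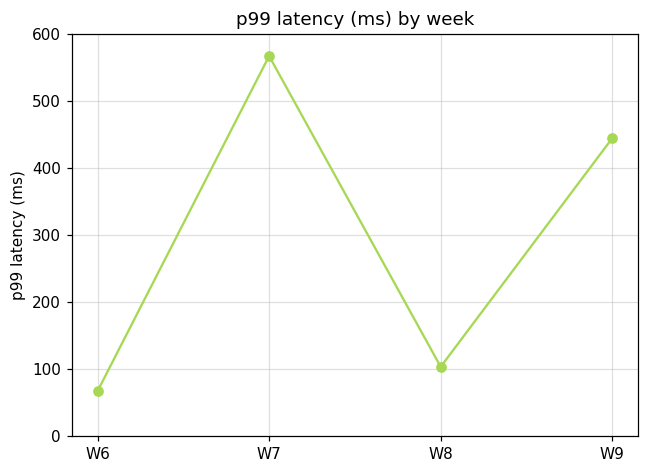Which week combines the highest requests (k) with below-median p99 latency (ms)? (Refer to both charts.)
W6

Chart 2 median p99 latency (ms) ≈ 300; below-median weeks: W6, W8. Among those, W6 has the highest requests (k) (≈ 700).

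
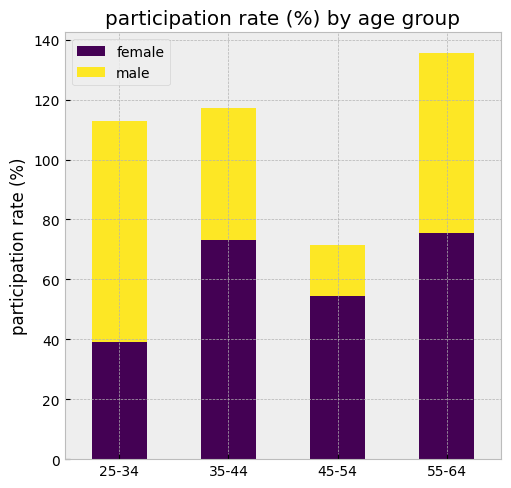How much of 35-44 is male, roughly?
≈ 40

male top ≈ 120, bottom ≈ 80; segment ≈ 40.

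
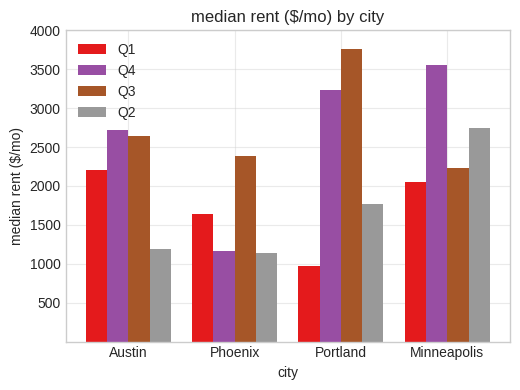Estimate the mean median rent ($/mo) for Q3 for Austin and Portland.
(2500 + 4000) / 2 ≈ 3250.

≈ 3250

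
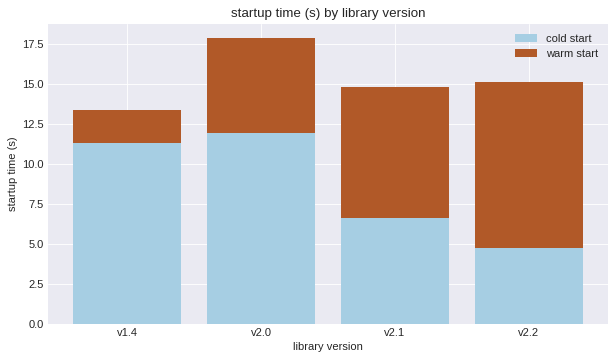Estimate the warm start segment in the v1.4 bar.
warm start top ≈ 14, bottom ≈ 12; segment ≈ 2.

≈ 2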